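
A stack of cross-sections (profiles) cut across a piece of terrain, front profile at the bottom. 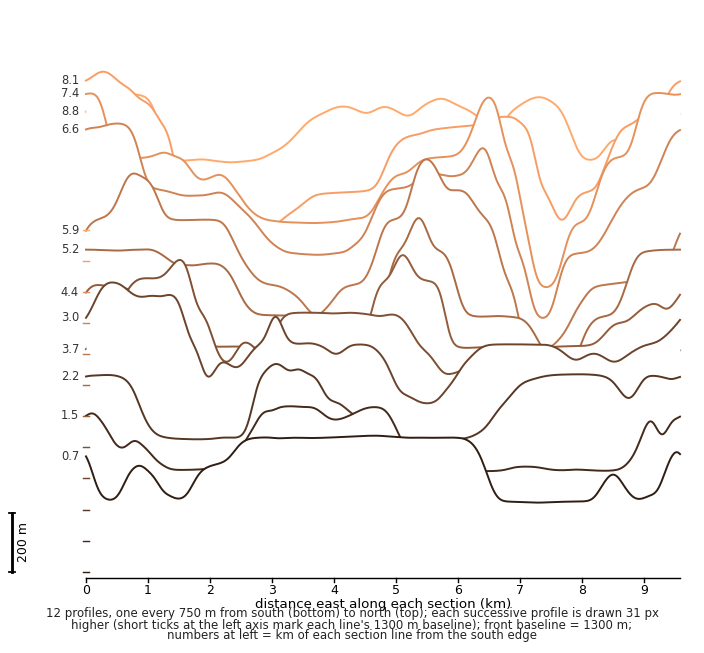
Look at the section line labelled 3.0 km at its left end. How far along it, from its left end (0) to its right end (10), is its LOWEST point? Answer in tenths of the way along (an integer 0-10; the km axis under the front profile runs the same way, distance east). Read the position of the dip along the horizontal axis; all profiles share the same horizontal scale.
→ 6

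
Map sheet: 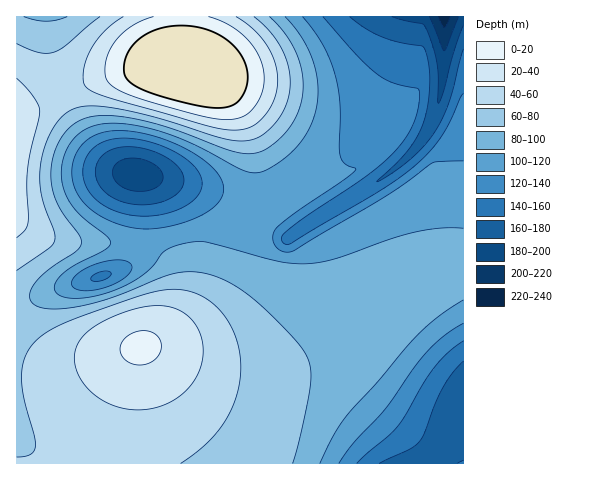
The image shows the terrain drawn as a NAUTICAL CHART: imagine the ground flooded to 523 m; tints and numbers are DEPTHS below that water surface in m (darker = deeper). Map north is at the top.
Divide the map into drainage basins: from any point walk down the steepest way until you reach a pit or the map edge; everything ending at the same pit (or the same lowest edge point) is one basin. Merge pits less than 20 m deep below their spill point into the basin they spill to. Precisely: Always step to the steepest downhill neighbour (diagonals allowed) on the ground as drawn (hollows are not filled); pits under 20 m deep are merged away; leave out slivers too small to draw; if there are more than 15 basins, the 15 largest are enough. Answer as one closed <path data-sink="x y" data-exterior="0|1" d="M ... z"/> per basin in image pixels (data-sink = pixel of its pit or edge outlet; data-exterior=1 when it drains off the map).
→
<path data-sink="445 17" data-exterior="1" d="M463 16l-281 1 0 30-5 26 34 9 12 8 10 9 11 18 5 16 4 17 1 24-6 27-17 31-12 42-10 23-10 12-21 21-24 13-9 2 0 2 75 24 15 2 27 0 12-2 26-9 48-20 15-10 54-42 23-13 24-6z"/><path data-sink="463 410" data-exterior="1" d="M463 272l-17 3-29 15-54 42-15 10-48 20-26 9-12 2-42-2-79-25-4 8-4 25-7 55-2 29 339 1z"/><path data-sink="137 174" data-exterior="0" d="M161 70l-28 1-37 8-40 15-40 22 0 106 2 2 15 9 21 7 19 2 39 0 31 5 11 5 13 10 7 21-2 21-8 21-18 20 32-15 21-21 10-12 10-23 12-42 17-31 6-27-1-24-4-17-5-16-11-18-10-9-12-8z"/><path data-sink="101 277" data-exterior="0" d="M17 222l0 159 31-3 43-13 49-18 7-3 13-12 9-17 5-18-2-21-5-14-6-6-15-8-20-4-72-4-21-7z"/><path data-sink="47 17" data-exterior="1" d="M181 16l-164 0-1 99 51-25 37-13 41-7 16 0 15 3 6-26z"/>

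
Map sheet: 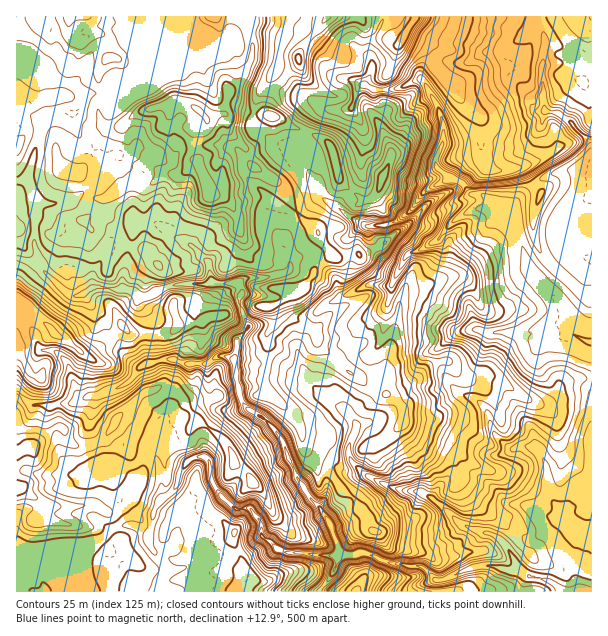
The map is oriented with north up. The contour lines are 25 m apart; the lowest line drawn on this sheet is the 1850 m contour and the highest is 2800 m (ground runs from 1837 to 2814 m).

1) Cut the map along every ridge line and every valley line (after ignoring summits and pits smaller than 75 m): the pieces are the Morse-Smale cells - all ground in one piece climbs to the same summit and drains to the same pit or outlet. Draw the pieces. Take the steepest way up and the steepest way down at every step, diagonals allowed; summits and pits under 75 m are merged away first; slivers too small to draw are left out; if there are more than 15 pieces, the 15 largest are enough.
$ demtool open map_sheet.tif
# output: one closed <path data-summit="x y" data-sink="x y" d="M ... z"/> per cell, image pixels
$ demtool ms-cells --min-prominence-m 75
<path data-summit="17 350" data-sink="581 591" d="M591 16l-207 1-6 15-8 10 0 35-4 7-8 5-6 18-2 2-30 1-8 9-10 24 5 9-1 10 13 32 8 8 24 16 18 8 1 11 10 20 12 9 8 3-10 17-25 0-41 20-8 8-8 21-10 10 0 11 8 23-22-11-18-1-17-6-15-2 2-8 0-10 12-14-8-22 1-17-4-5-61 1-29 12-9 0-12-7-18-1-16 0-11 7-10 0-9-6-24-25-15-5-7 1 0 132 14 12 23 2 7-3 14 0 16-7 9 0 26-11 15-18 21-7 15 0 13 4 5 17-1 8-24 21-3 7-10 14-5 12-8 2-12-5-6 2-7 7-4 12 1 1-6 6 5 9 1 17 15 18 3 13-7-1-12 4-13 12-20 7-19 0-15 3-23 0-7-3 0 45 301 0 16-20 5-18 20-1 7 0 24 11 32 2 13 14 4 1 1 11 152-1z"/><path data-summit="198 110" data-sink="581 591" d="M288 16l-148 0-1 32 5 18-13 16-21 10-26 4-13-12-32-8-16-8-6 0-1 190 22 6 24 25 9 6 10 0 11-7 16 0 18 1 12 7 9 0 29-12 61-1 4 5-1 17 8 22-12 14 0 10-2 8 15 2 17 6 18 1 13 8 8 2 1-4-8-18 0-11 10-10 8-21 8-8 41-20 25 0 10-17-8-3-12-9-10-20 0-10-19-9-24-16-8-8-7-15-6-17 1-10-5-11 10-22 8-9 8-2-25-12-15-4-10-8-6-10 6-9 2-20 4-9z"/><path data-summit="17 488" data-sink="581 591" d="M176 360l-15 0-15 4-6 3-15 18-26 11-13 1-12 6-14 0-7 3-23-2-14-11 1 154 7 3 57-3 20-7 13-12 18-4-2-12-15-18-1-17-5-9 6-6-1-1 4-12 7-7 6-2 12 5 7-1 6-13 10-14 3-7 24-21 1-8-4-16z"/><path data-summit="69 17" data-sink="581 591" d="M138 16l-121 0-1 52 11 2 12 6 32 8 13 12 26-4 21-10 13-16-5-18z"/><path data-summit="299 59" data-sink="581 591" d="M383 16l-93 0-10 29-2 20-2 6 35 29 18 9 21 0 8-20 7-4 5-8 0-35 14-22z"/><path data-summit="356 591" data-sink="581 591" d="M366 553l-27 1-5 18-15 19 120 0 0-10-4-1-13-14-32-2z"/><path data-summit="17 350" data-sink="581 591" d="M276 72l-4 2 12 16 9 4 11 1z"/>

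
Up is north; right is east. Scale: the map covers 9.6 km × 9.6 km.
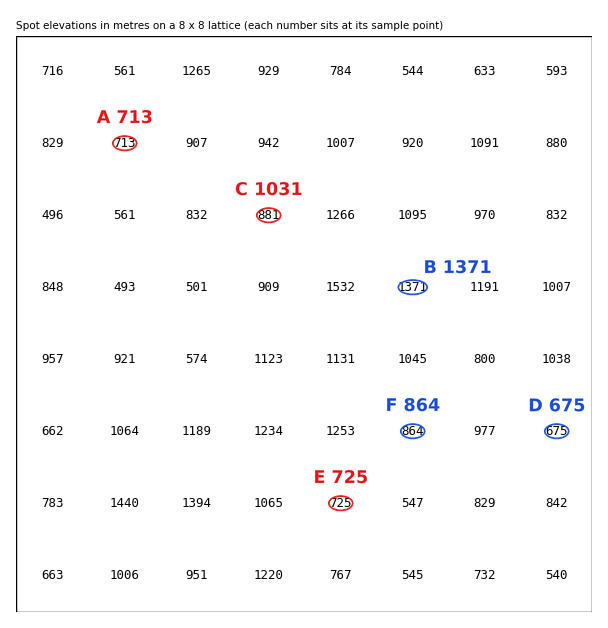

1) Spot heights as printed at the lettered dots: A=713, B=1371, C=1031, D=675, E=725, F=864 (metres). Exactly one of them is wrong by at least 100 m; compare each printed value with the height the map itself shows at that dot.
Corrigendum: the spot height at C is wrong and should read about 881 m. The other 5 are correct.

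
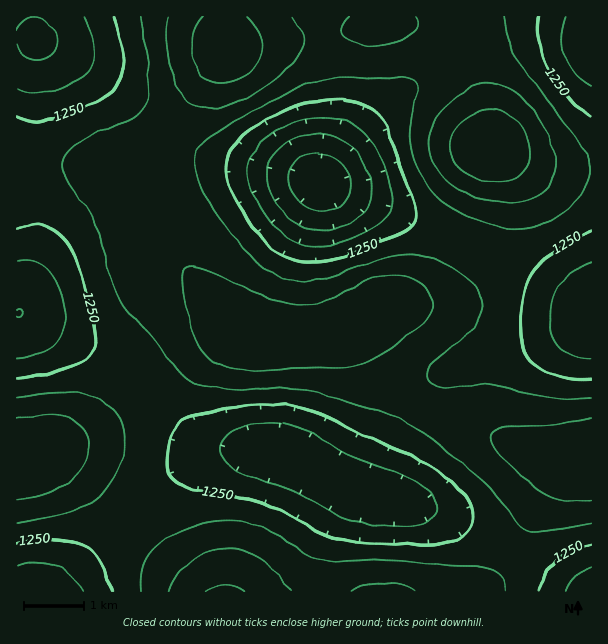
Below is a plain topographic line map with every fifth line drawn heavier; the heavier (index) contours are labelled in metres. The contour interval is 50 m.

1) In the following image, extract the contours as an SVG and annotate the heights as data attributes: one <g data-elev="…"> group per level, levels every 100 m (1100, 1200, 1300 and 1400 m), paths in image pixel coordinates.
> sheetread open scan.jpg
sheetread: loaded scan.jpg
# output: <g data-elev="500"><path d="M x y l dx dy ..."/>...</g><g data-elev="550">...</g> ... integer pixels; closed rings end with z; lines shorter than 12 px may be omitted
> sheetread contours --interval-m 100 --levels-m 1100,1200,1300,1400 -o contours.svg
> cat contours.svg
<g data-elev="1100"><path d="M318 210l-10-3-9-7-7-11-3-10 1-9 6-9 9-6 10-2 14 2 10 7 8 11 4 12-2 10-7 9-12 6z"/></g><g data-elev="1200"><path d="M565 591l11-15 15-9"/><path d="M17 566l19-4 20 3 15 10 13 16"/><path d="M377 525l-17-3-15-4-48-25-60-22-9-6-6-7-2-8 1-7 10-11 19-7 22-3 21 3 17 7 41 24 44 15 16 8 16 10 9 12 1 6-1 6-4 5-7 4-20 4z"/><path d="M591 359l-18-3-13-8-8-12-3-16 3-20 9-16 14-14 16-8"/><path d="M17 262l9-2 9 1 7 4 8 6 6 9 4 11 4 14 1 12-3 16-9 12-15 9-21 5"/><path d="M317 246l-12-1-12-5-11-7-10-10-11-14-9-15-4-14-1-12 3-10 5-9 8-9 12-9 13-6 14-5 15-3 13 1 12 2 12 5 9 6 8 9 8 15 8 19 4 17 0 12-2 7-4 8-15 12-28 12-13 3z"/><path d="M591 87l-15-13-11-18-4-20 4-19"/><path d="M84 17l8 17 2 16-2 13-6 11-15 10-21 8-18 1-15-5"/></g><g data-elev="1300"><path d="M505 591l-5-16-5-4-6-2-96-9-55 2-15-2-17-5-29-21-14-7-17-5-18-2-18 2-18 5-19 9-16 10-9 9-5 10-3 11 0 15"/><path d="M17 523l52-11 14-5 12-7 11-11 10-15 6-16 3-17-3-15-5-12-10-10-12-7-14-4-15-1-49 5"/><path d="M591 398l-22 1-18-1-62-13-43 2-13-3-4-3-1-4 1-6 3-6 8-9 28-23 8-9 4-9 1-10-1-9-5-9-8-9-14-10-15-8-13-4-15-2-15 2-15 3-47 17-16 4-18 1-17-4-22-13-21-21-31-42-7-15-4-12-2-10 2-11 4-7 7-8 21-13 68-37 18-7 17-3 73 1 9 3 3 7-7 39 0 13 3 14 9 22 14 18 11 10 14 8 21 8 19 6 12 2 12 0 12-3 12-5 18-12 14-15 8-15 1-14-5-12-9-15-60-81-7-16-4-24"/><path d="M141 17l8 61 0 17-4 12-5 6-8 6-38 15-16 9-12 12-3 7-1 6 5 12 20 29 9 16 6 17 9 38 8 19 9 12 24 27 22 28 15 13 20 8 21 2 52 0 26 2 24 5 63 20 22 13 59 45 17 17 23 31 8 6 7 3 11 0 49-8"/></g><g data-elev="1400"><path d="M245 591l-9-5-11-2-10 2-10 5"/><path d="M486 180l17 1 13-4 10-9 4-12-2-16-8-15-13-11-13-5-15 2-14 7-10 12-5 13 2 13 7 11 12 8z"/><path d="M204 17l-7 8-4 10-1 12 1 12 5 10 6 8 8 5 9 1 12-2 12-5 9-8 6-11 2-10-2-11-5-10-8-9"/></g>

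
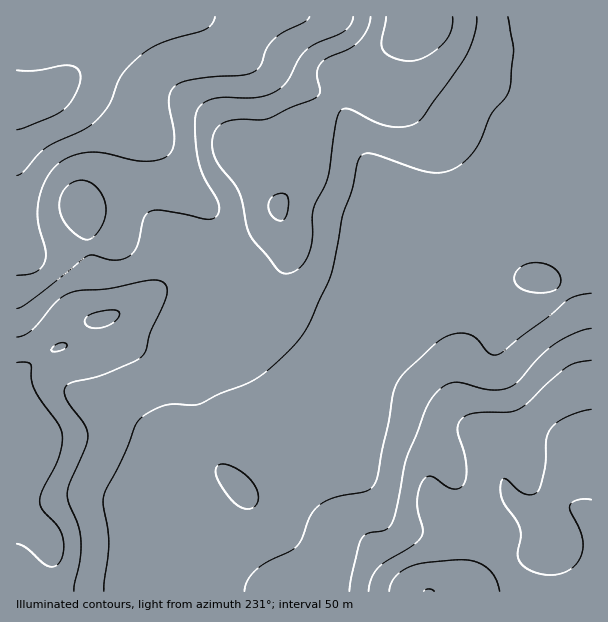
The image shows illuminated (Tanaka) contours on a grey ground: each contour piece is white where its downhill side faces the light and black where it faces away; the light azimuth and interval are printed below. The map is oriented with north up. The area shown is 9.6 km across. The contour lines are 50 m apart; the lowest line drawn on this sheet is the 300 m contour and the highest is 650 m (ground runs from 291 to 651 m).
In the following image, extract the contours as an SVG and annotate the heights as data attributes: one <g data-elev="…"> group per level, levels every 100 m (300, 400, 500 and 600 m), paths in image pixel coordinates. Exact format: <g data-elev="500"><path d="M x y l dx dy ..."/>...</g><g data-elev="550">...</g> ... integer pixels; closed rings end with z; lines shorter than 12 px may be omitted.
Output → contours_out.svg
<g data-elev="300"><path d="M17 70l19 0 33-5 9 4 3 8-2 7-4 11-6 9-5 6-14 7-33 13"/></g><g data-elev="400"><path d="M310 17l-4 4-22 11-10 7-7 9-7 18-7 6-11 3-29 2-21 3-10 2-8 5-4 6-1 8 5 30 0 12-3 9-6 5-10 4-14 0-36-8-16-1-18 4-14 9-7 8-5 9-7 22 0 17 7 28 0 12-3 6-6 5-7 2-12 1"/></g><g data-elev="500"><path d="M74 591l6-31 1-20-3-16-10-23-1-9 3-10 16-36 2-11-4-12-18-24-1-10 6-6 33-9 30-12 9-6 3-6 5-18 15-33 1-12-6-6-9-1-42 8-29 2-10 3-15 9-24 28-8 5-7 2"/><path d="M591 328l-16 5-21 12-16 14-20 22-9 7-9 2-11 0-27-7-7-1-9 3-9 7-11 16-19 49-14 64-3 5-4 4-18 3-7 6-9 34-3 18"/><path d="M371 17l-4 13-10 13-9 6-22 10-6 6-3 9 3 18-4 6-25 9-24 12-28 0-12 2-8 5-5 8-2 10 2 12 5 10 15 17 5 9 11 42 26 34 6 5 8 0 7-3 7-7 5-10 3-14 1-29 15-33 8-52 4-14 4-2 6 0 27 14 15 4 15-1 11-4 6-6 42-60 8-21 3-18"/></g><g data-elev="600"><path d="M500 591l-5-13-7-10-12-6-15-2-36 3-17 4-7 5-7 6-3 6-2 7"/><path d="M591 409l-12 3-13 5-10 6-6 6-4 11-1 30-5 17-3 5-6 3-6-1-7-4-12-11-3 0-2 2-1 10 2 9 15 21 3 9 1 7-3 18 4 9 11 8 16 3 14-2 12-7 6-11 2-13-3-12-10-20 0-4 2-3 6-3 13 0"/></g>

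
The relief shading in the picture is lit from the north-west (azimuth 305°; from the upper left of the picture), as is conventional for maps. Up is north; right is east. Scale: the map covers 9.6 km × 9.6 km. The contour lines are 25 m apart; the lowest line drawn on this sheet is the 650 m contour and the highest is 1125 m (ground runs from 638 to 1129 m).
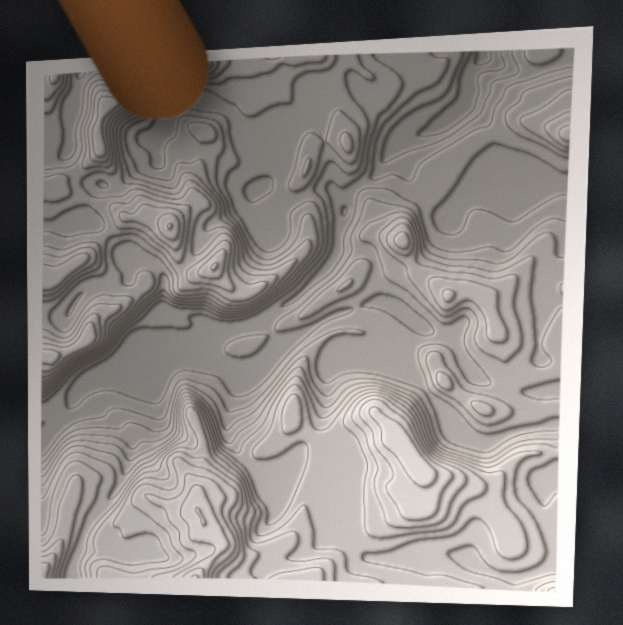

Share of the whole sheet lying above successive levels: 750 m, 89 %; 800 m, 66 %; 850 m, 49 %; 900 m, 37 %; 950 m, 18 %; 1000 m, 7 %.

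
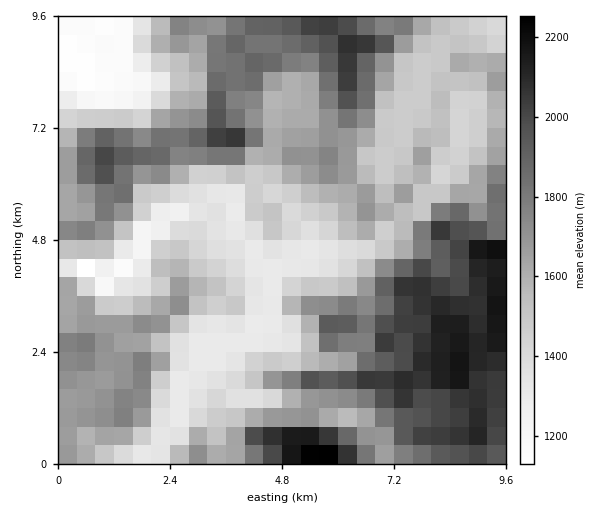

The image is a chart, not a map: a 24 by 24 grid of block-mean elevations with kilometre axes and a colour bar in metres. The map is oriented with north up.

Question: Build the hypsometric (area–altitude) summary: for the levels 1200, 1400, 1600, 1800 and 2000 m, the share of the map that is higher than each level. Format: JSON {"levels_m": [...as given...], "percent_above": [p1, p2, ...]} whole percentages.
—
{"levels_m": [1200, 1400, 1600, 1800, 2000], "percent_above": [96, 80, 55, 29, 14]}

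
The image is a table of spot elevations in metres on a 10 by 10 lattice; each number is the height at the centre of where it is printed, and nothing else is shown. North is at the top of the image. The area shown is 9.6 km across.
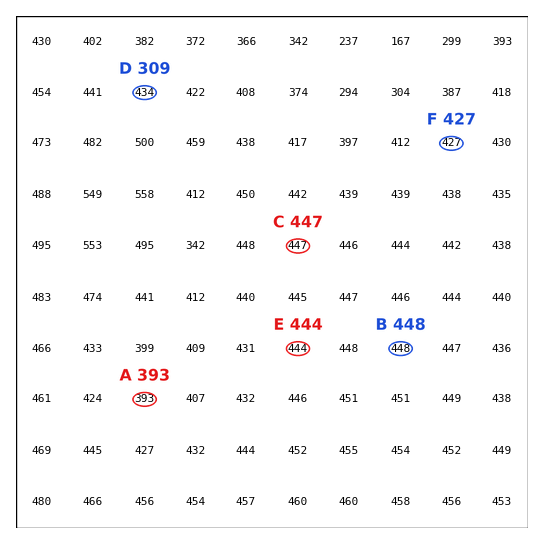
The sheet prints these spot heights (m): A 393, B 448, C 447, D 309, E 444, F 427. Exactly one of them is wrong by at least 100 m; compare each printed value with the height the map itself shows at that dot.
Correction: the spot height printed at D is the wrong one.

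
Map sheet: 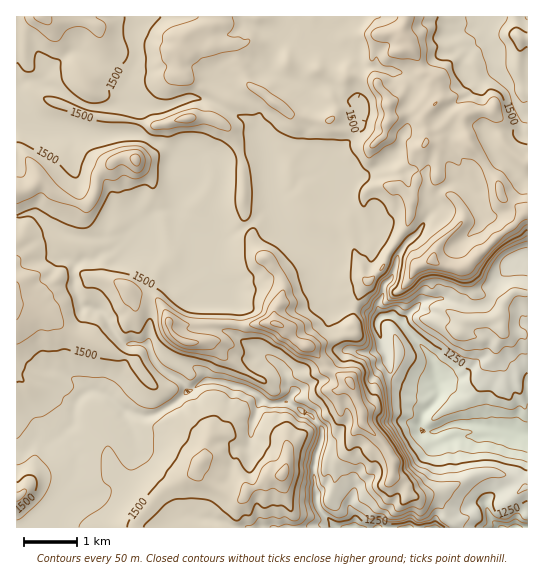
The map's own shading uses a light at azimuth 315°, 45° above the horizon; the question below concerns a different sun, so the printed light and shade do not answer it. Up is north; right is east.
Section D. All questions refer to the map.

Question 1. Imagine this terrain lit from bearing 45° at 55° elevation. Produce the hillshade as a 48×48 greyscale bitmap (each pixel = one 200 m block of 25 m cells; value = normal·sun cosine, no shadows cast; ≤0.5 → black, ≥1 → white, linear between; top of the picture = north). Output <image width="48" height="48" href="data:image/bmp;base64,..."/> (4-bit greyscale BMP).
<image width="48" height="48" href="data:image/bmp;base64,Qk32BAAAAAAAAHYAAAAoAAAAMAAAADAAAAABAAQAAAAAAIAEAAATCwAAEwsAABAAAAAAAAAAAAAAABEREQAiIiIAMzMzAERERABVVVUAZmZmAHd3dwCIiIgAmZmZAKqqqgC7u7sAzMzMAN3d3QDu7u4A////AImqmaqZmpmZqph3hmWL1jQxAAABa7uRI4mqqqqpmZmZmZd4hma9s2YyAQJWm7x0RpmqqamZmZmZmIeJh3nNhZdTJFi6qrp4iMq6qZmZmZmYiImamHrMd5hSRq3supiIiLy6qpmZqpmYiaqql4q8Z5dUWN/ty7qJq6u6qpmaqpmYmaq7mKzLd3ZVWu/ty7u83aqqqpmqqpmYmru7mZzKlmZlXu/cu8zd3aqqqZmqqpmZmru7mYvJpWZlr/7Lu8zMzKqqqZmqqpmZmqu7mJvMpFZY/+26u7u7uqqZmZmqqqmZmru7qazuc0Vt79uZmZmZiJmZqZqrqZmaqru7us7qIlatzbqYiIh2Zpmaqaq6h3mqqqvNy7yDI2bN3bqpiIdlaJmqqqqYh3mrqrzcdIlkNWju7LuqmYdniaqqqpmId5zKm7p0OLllVnzu7Lu6h3d4mqqqmYiHecyomFM2rLhUWL7u66qpdmd5qqqZiId4m8l3UyWby5Uhbe3+2qu3REZ5mZmYh3ibvKYwE2m7qCAFzczNybyUElaIiJmIiJrMqXIEmry5UQGN7JaeutoxFHiHmZmIm7zIaGFczMuXQDre25rerLMTaJmJu6mavMyWeWS+3My6d77uypzbqlRomqqau6qrzLp2eYnu3My6h73cuqy4cjeIq6qaqbu7y5hmiq3cqqqYd6zbqpmGUCV4l3mqqbu7yoh4vd26qqmYiK3bqZiHdENVMUm6q8zLupms3buqqqmYd6zKqZibZ0QgAEe7u7u7uqu8u6qqqpmHZ726qZiqmDZDaaeKqru7qaqqqqqqqpmHe9y6mZmpt3iby6pWibu6qqqqqqmqqpmIrMupmZqqqZmbuqqURru6qZqqqpmqqZmJu7qZmZqpmYmZqqqoVLupiImqqpmqmZmJqqmZmqqZmImpmbuplpmHd4mqqZmqmZmJqqmZqqmZl4mpibqYh4h3iampmZmqmpmJupmaqqmZdoqpirl3q6iJu5qoiIqqqpmKupmaqqmYeKqom6h63amsyomHdZuqqpmKupmqqqmYmqqZqpiM3IrMuoh3VquqqZmKupmqqqmIqpmJqZisuZzbqoiZjNyqmZiKqpmqqph3mYiKmYnKmcy6qqqqztuZmYeKqZmZmYd4iHiaqIy5vLuqqqq7zJd3d2abqYiJiImIiZibqLyqzKqpmZiZmHeGVmm7mHeJiKqXiZirqbqKzamYiImaqamZq7y5l2iqqruWaamqmamL3JiImZmqqqqru7qZdovLqrqVa7mZqru92oiaqHmqqYiJmZmoecy6mqlzjLqavNvOuYmph5qqmYd3iqqYrLqpmYhmvKmazcvMmYmZiKuqmYeJqpmau6mZmZqaupic3bu6iZqoirqqqYeJqZiaqpmqqqqZh2jN26upiaqYmqmaqYeJqZmaqqqqqqmGZnrcu7uod6l3mYibqYiaqpqqu6qqqZl2d63Mu6qYZpZYmIm7qZiaqqqruqqqqZl3mrzLuqqXi2RpmIq7qqqrqZm7qaqZmaqaqbzLqqqpvA=="/>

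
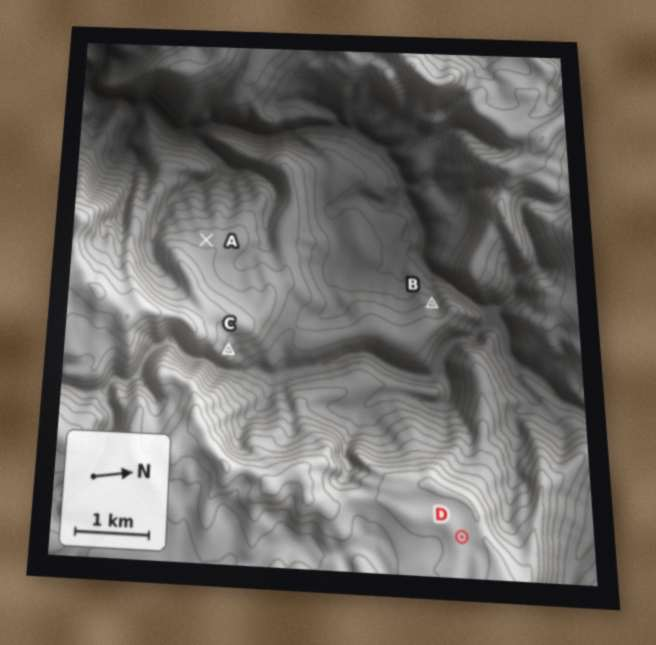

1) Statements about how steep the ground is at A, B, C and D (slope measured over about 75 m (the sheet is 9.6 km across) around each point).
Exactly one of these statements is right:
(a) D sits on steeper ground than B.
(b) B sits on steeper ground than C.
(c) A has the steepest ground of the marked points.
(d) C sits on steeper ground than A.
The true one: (d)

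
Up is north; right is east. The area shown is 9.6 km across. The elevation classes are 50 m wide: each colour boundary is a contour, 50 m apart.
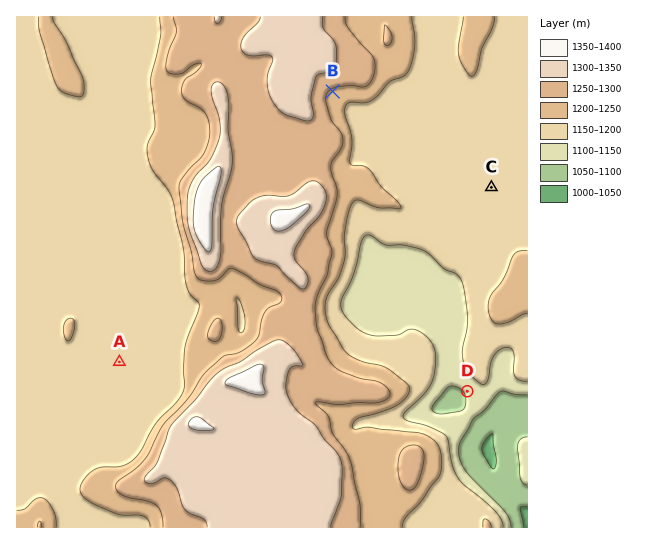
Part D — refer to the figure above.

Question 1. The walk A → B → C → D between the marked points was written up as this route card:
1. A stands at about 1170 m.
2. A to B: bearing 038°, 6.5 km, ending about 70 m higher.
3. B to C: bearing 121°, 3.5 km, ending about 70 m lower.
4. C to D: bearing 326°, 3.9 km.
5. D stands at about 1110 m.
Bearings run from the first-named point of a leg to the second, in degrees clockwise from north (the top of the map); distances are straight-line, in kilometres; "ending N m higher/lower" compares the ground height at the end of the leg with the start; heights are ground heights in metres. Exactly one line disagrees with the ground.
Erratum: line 4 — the bearing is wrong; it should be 187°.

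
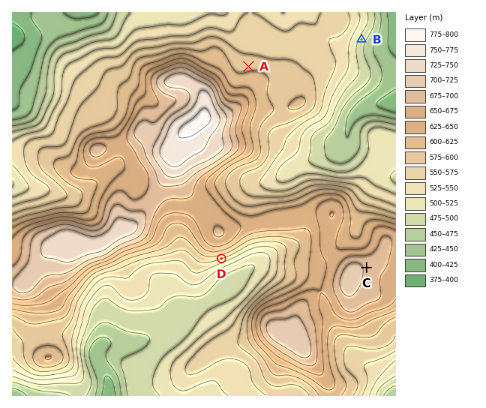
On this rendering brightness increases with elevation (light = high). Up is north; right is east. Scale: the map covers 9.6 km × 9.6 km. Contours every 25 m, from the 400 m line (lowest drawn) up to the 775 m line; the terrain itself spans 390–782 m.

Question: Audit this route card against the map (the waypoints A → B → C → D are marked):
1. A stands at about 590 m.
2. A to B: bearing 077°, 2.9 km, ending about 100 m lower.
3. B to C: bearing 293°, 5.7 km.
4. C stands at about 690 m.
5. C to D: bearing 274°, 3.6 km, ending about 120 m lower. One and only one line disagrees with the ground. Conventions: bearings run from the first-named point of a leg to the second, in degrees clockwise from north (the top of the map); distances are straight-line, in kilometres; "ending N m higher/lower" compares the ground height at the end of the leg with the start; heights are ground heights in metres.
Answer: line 3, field bearing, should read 179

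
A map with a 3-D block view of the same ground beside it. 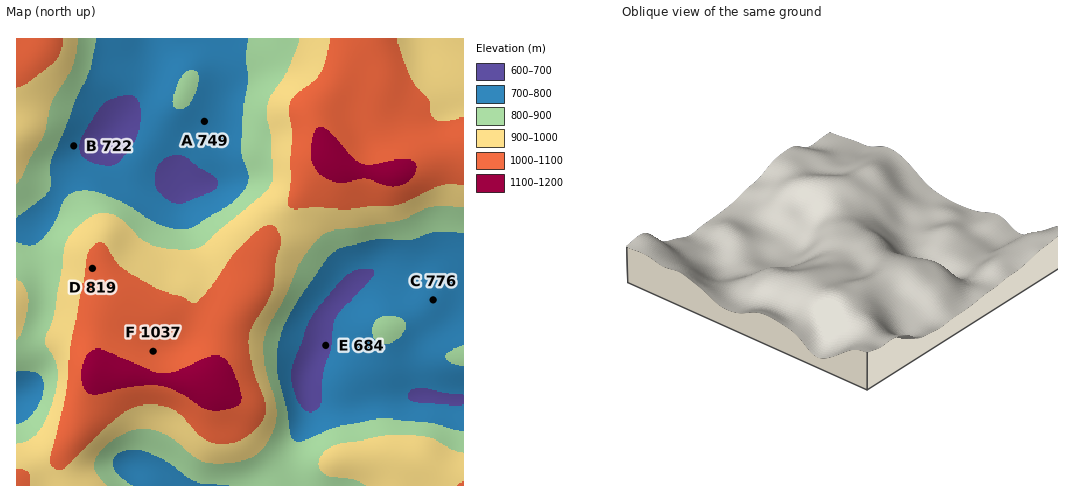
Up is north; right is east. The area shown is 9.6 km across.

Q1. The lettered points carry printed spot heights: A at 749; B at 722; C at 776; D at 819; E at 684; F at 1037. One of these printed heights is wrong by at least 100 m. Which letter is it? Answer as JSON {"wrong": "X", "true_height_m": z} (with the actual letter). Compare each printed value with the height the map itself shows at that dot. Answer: {"wrong": "D", "true_height_m": 1019}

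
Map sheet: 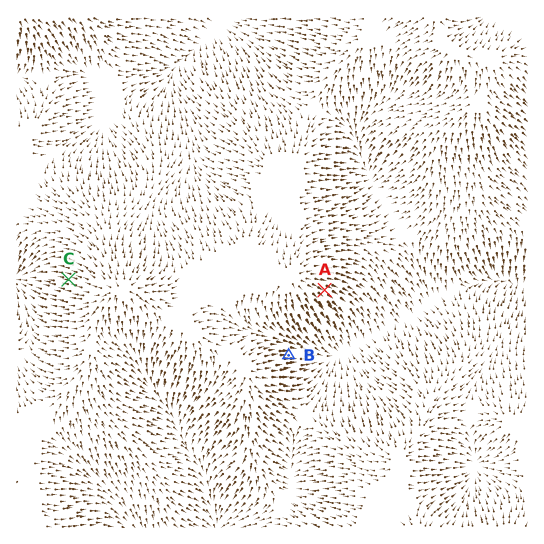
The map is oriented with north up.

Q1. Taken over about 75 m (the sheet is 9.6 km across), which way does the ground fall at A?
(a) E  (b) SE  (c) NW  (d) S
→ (b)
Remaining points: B E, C W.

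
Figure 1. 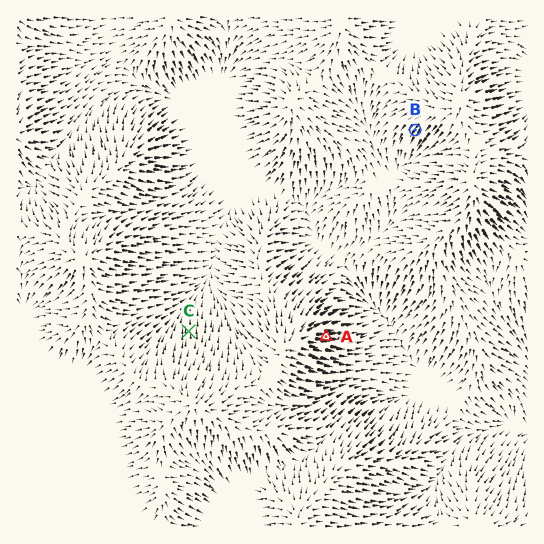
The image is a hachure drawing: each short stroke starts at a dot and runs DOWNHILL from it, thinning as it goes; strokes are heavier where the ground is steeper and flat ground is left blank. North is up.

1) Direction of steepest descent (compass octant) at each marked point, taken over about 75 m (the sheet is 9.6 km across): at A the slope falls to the E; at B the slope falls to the SW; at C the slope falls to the N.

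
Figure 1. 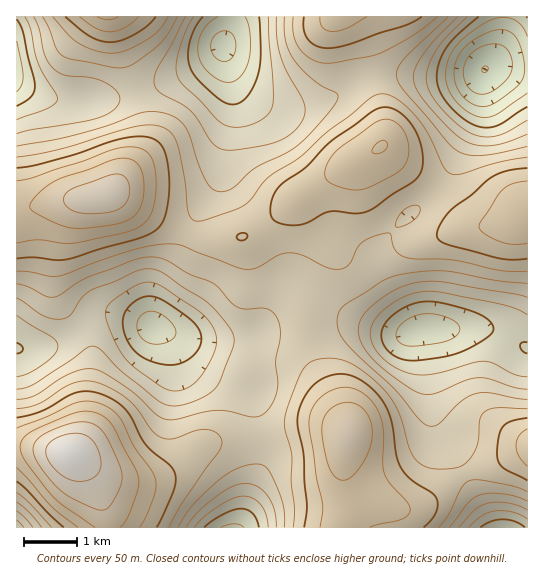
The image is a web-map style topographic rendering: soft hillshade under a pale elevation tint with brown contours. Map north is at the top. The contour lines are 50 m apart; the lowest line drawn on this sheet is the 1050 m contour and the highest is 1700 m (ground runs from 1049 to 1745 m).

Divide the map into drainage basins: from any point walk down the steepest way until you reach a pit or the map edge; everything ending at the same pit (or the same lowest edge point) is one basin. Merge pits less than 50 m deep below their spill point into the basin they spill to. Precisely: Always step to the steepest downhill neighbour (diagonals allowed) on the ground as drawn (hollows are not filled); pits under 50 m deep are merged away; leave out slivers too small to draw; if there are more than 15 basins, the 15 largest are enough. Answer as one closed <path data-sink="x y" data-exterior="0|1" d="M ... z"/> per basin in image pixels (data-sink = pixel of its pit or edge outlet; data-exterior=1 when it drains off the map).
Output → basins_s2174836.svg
<path data-sink="425 329" data-exterior="0" d="M382 147l-45 25-36 23 4 11 14 20 8 20-3 13-20 40 0 19 5 35 39 78-4 19 0 20 5 15 8 8 6 4 32 11 19 0 17-9 27-22 70-27 0-237-34 12-21 0-6-2-33-36-35-24z"/><path data-sink="154 327" data-exterior="0" d="M301 195l-35 29-24 13-44 0-9-2-51-26-24-14-35 5-11 10-8 17-4 18-3 29 2 16 8 17 21 26 8 22-5 71-8 20-8 9 34 21 13 4 28 0 27-11 26-22 11-4 45-4 52-12 18 0 23 6-3-10-33-64-5-18-3-42 20-40 3-13-8-20-14-20z"/><path data-sink="223 46" data-exterior="0" d="M353 16l-239 0 7 31 20 58 4 29-4 16-6 12-18 24-9 8 6 1 44 25 35 16 49 1 24-13 39-32 73-43 5-4 2-10-2-25-12-59-12-28z"/><path data-sink="485 69" data-exterior="0" d="M527 16l-174 1 14 22 5 18 13 73-1 12-3 4 18 17 35 24 31 34 8 4 8 2 24-4 23-12z"/><path data-sink="17 71" data-exterior="1" d="M113 16l-97 1 1 194 38-10 50-5 12-10 24-36 4-16-2-24z"/><path data-sink="233 527" data-exterior="1" d="M325 427l-27 1-43 11-50 5-32 25-27 11-33-1-11-4-24-18-2 1 9 9 12 22 8 22 2 17 234 0 7-22 0-12-4-16 0-28 4-16z"/><path data-sink="17 349" data-exterior="1" d="M82 199l-27 2-39 10 1 236 54 6 8-7 6-15 7-65-1-19-7-14-24-30-5-13-2-13 2-23 5-27 8-17z"/><path data-sink="503 527" data-exterior="1" d="M527 451l-8 1-61 25-27 22-17 9-19 0-34-12-12-11-4-14 3 35-7 16 0 5 186 1z"/><path data-sink="17 527" data-exterior="1" d="M29 447l-13 0 0 80 90 1 1-11-7-22-15-28-15-14z"/>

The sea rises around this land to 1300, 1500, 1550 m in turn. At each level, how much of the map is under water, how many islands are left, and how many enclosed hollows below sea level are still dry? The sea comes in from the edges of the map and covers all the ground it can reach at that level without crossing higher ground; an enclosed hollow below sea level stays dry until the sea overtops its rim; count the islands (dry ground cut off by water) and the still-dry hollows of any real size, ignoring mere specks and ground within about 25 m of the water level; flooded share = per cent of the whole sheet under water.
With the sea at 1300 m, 14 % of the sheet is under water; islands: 0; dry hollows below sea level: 1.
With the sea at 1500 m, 74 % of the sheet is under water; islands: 1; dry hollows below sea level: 0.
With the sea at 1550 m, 84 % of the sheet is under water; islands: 1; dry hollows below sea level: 0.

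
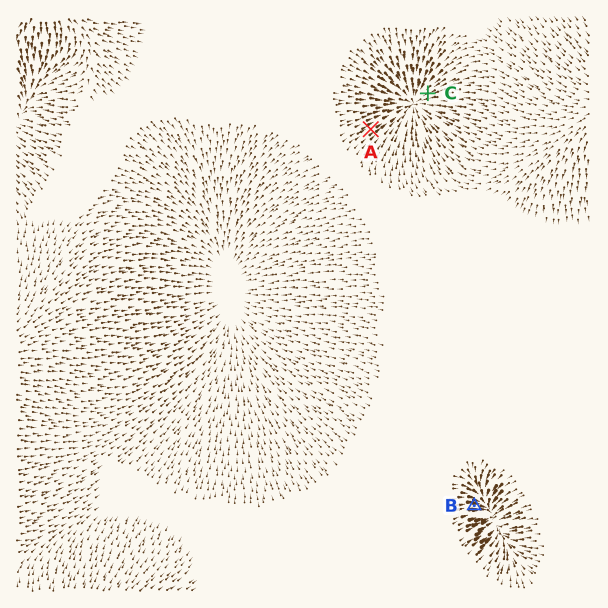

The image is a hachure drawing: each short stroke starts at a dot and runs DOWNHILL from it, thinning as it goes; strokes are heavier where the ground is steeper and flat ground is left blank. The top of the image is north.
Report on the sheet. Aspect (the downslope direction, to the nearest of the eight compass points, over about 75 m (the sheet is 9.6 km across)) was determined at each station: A NE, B E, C SW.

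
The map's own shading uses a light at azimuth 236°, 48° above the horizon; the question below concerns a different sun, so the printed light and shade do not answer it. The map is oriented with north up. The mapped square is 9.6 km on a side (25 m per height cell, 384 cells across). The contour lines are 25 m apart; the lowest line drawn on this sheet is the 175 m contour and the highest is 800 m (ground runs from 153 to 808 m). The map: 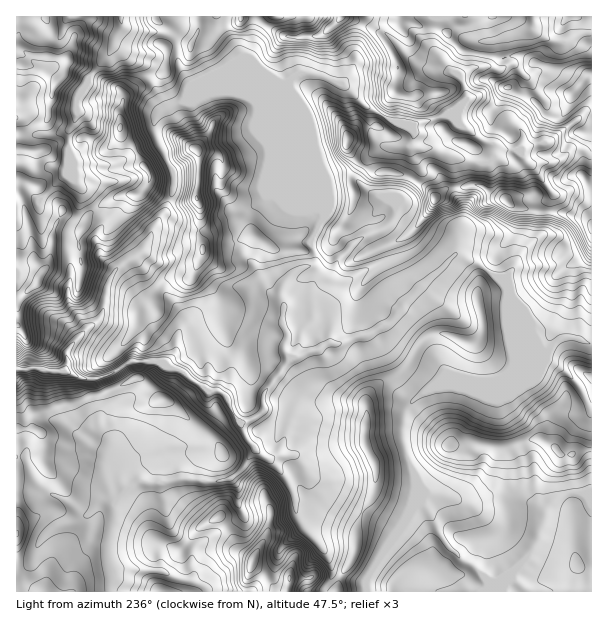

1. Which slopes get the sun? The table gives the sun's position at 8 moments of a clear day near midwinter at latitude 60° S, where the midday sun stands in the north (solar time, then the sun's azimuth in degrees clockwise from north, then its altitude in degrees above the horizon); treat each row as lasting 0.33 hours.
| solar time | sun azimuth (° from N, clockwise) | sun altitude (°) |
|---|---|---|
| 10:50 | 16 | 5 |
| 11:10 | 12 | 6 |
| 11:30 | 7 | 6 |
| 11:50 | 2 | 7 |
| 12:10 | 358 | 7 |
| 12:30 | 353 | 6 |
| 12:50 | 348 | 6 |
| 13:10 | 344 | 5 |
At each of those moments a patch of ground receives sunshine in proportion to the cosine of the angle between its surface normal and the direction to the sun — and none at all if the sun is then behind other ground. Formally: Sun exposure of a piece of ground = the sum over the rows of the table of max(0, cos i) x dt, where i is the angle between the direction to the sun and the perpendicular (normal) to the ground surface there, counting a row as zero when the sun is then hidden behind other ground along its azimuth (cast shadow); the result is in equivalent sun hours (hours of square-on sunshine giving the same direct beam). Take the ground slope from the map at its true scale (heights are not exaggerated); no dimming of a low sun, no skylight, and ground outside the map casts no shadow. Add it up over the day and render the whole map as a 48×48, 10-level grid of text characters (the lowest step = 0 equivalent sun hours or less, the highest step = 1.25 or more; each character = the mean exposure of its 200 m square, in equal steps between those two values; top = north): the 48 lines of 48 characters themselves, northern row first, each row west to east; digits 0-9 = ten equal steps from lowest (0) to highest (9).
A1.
211266112101222222102887773014211233331000112100
221242202332234110000266620000100001100001341002
456641013221211100000000000000010000033346885234
322221125421100000000000000000021000000132456888
001200289963200000000000000000112210001325013456
000100279740000000000000000000231455201285434551
002001423300000012110000000000103322000000331210
011000024100012599521000002220000000002100012100
331013334520348771011100003974100000000000001001
310036631342499910121100001651000000330000000013
566310440154028623321110000112000000243000000000
010110100068100014321111000002320021000000000000
200011000126300001321111100004776446432221001376
454321000012201100011111110000001456899898652313
201763235630023210022112110000000065100598752001
222566520000021220022212211100000000000012225443
243214200000000011133222213100000000000000001234
333112010000020022244333223100000000000000000001
333210000000121221213432131001110000000000000000
444212000000112222000122100032000000000000000000
225202100000132002200000000100000000000000000000
231001000002221000000000000000000000000000000000
410000000132000000000000000000000000000000000000
100000000332100001222001110000000000001000000000
000000001211000001121111111110001111001000000000
200000002110000001111111121111022344311100000000
000000035100000001111211210002333432442000000000
000000242000000000122110013343334200000000000001
000000110000000000122223443333444110000000000144
000000000574000000011034344456651111000001101225
200133367217851000010243334577310011110111123520
334787510014785100110422233554210133322112466431
455210000110027752000121111123212456654334665222
421000000000003654005312122332222457877656553323
123311100000000266422212223221222356679998754544
001122111110011125620111122113332123234674213466
111222222111222212342021210002432000000000000220
201222122211100000079533211000222000000000000000
210111221110000000489933221111112100000000000000
221012221234456789755752222232011100000000000000
333311222233335787522632223440001110000011100000
431012222344345653411232223430012221001222110011
300233222345544201555475223331012332444322111222
002332222333551003576129511221013442122211112222
023322222111120012482079842210135534100100122222
133233221000000000121573794300254323420001232222
343333222224200000101553645001441111232112222111
333333222334654201000320005201211111101223211111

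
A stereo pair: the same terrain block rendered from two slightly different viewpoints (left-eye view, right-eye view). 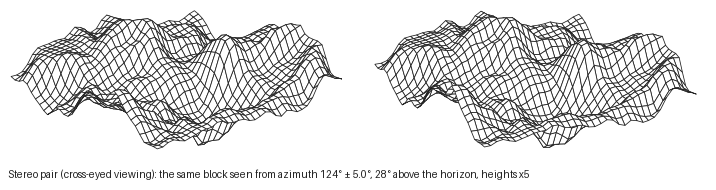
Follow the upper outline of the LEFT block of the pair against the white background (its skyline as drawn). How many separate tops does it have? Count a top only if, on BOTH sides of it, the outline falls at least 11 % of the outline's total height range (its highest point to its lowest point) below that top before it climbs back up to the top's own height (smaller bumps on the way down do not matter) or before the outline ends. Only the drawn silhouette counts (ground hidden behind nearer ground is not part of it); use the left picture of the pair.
4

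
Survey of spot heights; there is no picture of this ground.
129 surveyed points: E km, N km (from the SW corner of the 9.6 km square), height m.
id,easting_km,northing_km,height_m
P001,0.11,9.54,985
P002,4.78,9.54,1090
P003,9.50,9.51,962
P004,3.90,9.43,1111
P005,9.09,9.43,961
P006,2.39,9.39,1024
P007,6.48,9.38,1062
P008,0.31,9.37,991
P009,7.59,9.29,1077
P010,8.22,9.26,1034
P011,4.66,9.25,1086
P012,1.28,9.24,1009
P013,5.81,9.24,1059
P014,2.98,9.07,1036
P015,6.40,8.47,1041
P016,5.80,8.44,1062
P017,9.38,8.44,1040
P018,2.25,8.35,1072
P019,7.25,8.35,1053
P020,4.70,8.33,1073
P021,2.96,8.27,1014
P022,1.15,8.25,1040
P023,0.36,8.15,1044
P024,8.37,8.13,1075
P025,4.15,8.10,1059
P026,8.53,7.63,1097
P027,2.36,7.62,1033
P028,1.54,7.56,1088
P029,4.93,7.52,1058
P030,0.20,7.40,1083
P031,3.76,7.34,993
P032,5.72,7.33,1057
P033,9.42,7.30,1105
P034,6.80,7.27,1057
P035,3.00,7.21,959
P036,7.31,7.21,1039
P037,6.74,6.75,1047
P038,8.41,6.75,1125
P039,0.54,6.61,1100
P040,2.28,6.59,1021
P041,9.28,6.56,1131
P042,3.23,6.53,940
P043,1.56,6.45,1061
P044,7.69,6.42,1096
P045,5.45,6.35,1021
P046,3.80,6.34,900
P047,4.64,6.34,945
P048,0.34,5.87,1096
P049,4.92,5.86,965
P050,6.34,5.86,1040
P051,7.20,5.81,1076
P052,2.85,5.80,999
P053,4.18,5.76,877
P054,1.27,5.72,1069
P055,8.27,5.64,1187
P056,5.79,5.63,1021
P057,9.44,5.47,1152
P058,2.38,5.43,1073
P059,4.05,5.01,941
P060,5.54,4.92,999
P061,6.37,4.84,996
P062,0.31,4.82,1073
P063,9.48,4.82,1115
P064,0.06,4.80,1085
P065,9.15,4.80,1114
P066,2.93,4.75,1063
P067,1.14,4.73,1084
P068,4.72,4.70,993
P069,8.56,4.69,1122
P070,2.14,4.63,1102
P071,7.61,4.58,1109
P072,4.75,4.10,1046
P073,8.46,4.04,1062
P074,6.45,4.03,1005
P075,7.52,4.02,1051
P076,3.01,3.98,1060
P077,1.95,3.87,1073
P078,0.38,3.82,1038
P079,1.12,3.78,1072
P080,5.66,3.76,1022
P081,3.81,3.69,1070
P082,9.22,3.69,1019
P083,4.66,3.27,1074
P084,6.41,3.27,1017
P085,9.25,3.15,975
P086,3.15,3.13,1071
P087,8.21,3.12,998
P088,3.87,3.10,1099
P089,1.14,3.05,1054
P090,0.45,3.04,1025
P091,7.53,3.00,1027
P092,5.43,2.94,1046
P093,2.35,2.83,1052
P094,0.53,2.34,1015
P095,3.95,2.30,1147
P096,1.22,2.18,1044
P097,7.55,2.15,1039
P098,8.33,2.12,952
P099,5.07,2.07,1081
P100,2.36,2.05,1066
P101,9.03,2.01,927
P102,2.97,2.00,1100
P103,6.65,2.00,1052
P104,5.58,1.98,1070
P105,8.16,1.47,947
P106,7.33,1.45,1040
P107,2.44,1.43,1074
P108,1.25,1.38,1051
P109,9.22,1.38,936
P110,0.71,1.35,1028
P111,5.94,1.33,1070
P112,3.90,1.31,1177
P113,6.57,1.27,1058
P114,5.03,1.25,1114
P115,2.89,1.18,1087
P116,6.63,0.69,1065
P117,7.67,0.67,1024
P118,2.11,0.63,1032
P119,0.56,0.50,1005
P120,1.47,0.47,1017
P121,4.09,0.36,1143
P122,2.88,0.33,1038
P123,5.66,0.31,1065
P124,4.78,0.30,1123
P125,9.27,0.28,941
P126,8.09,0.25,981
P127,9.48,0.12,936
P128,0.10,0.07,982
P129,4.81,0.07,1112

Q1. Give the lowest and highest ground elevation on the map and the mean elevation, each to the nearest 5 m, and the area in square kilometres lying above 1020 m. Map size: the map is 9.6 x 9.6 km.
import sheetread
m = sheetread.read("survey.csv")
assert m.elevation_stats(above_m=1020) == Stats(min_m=875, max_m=1190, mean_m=1045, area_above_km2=67.6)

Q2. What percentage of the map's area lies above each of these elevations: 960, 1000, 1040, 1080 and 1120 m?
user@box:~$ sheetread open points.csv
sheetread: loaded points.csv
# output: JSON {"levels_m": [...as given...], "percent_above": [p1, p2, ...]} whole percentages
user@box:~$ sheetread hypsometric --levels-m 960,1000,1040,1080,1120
{"levels_m": [960, 1000, 1040, 1080, 1120], "percent_above": [92, 84, 61, 22, 9]}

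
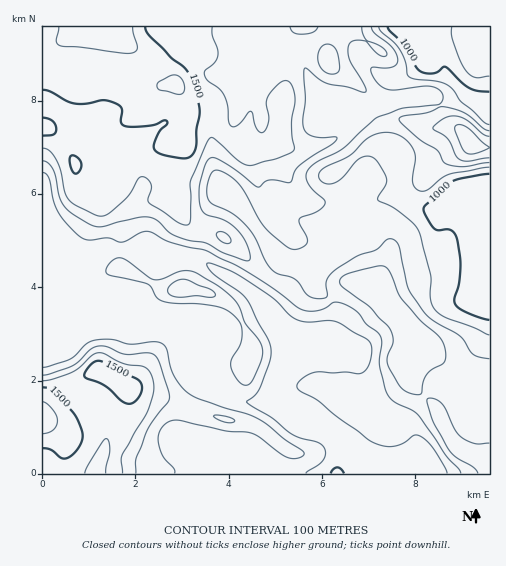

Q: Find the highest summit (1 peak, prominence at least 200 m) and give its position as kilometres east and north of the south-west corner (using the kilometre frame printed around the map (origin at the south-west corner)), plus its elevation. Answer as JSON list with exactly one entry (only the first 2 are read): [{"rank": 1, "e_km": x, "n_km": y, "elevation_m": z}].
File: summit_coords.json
[{"rank": 1, "e_km": 9.16, "n_km": 7.14, "elevation_m": 1460}]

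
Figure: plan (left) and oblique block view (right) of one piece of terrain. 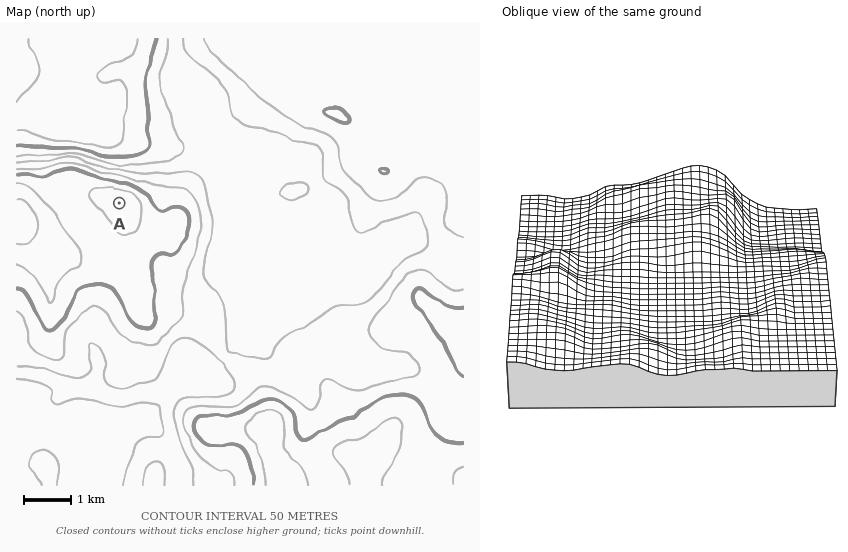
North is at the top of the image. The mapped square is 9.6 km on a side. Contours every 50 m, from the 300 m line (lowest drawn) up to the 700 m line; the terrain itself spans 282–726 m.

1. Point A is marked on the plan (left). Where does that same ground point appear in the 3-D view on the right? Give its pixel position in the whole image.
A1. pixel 710 208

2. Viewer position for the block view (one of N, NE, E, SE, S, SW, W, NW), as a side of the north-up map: E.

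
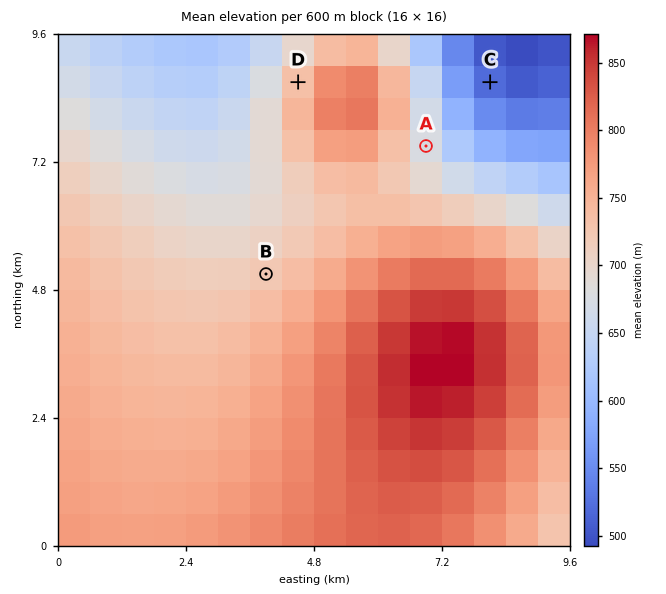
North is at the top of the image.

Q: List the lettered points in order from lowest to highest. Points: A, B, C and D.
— C A B D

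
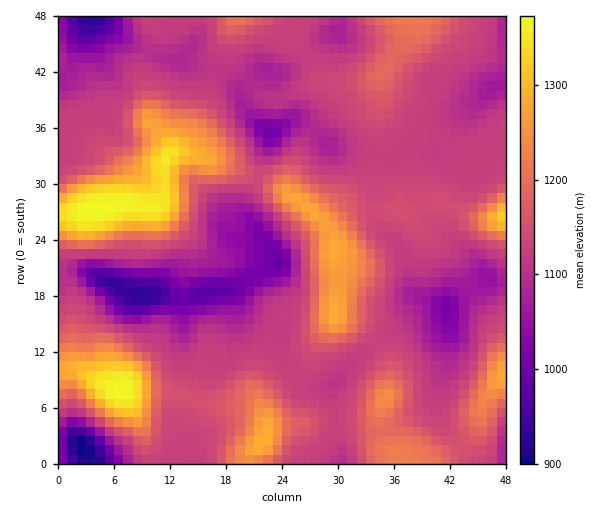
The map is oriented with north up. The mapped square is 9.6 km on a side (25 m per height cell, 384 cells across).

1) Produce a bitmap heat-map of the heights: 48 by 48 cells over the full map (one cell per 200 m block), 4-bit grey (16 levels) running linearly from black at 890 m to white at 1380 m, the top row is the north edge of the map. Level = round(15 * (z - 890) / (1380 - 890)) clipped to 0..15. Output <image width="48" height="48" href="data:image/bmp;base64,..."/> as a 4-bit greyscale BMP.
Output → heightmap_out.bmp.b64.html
<image width="48" height="48" href="data:image/bmp;base64,Qk32BAAAAAAAAHYAAAAoAAAAMAAAADAAAAABAAQAAAAAAIAEAAATCwAAEwsAABAAAAAAAAAAAAAAABEREQAiIiIAMzMzAERERABVVVUAZmZmAHd3dwCIiIgAmZmZAKqqqgC7u7sAzMzMAN3d3QDu7u4A////AEIREkZ3d3d3iKu7qId3d2eJqqqqqYiHdjEAI1aIh3d3iKvMyoh3d3eJqqqqmYiIdjEBNWeJh3d3iJq8y5iId3iJqqqpiIiIhkIjV4mqh3d3iJm8y5mId3iJmZmYiIiZh1RWiau6iHeIiImry5mYh3iZqZiId4mql3Z4rN3bmIiIiJmrupiIh3iaqpiHd4mqmIiKzu7bmIiIiJmrqYh3d3iKu6iHd4mqqZms7v/smIiIiJmqmId3d3iJu6mHd3iaurvN7//smIiIiImZmHd3d3eJqpiHd3iavMze7u7bmId3d4iIh3d3d3d4mZh3dneJvMzd3d3Kh3d3d3eId3d3d3d4iIh3Zmd5vLu7zMuph3d3d3d3d3eIh3d3iId3ZmZ4q6qqu6mId3Z3d3d3d3eIiId3d3d2VVZ4mpmZqZh3d2Znd3d3d3eJmpiHd3dmVVVniImYiHdmdmVndmZnd3eJu7qYd3dlVEVneIiIdlVVZlVWZmZnd3eKvMqYd3ZlREVnd3iHZUMzREREVVVmd3eJvMqYd3ZlREVmd3d3VCIRIjMzNERWd3eJvMqYd2ZVREVmZ3d1QiEREjMyIzNFZmeJvLuYh2ZVVVVVVmZTIRIiI0RDMzNERVZ5u7uph3ZmZVVVVmZDIzRERFVVVUREQ0Z5u7uqiHd3ZmZVVnZVVWZmZVZmVVVEM0aKvMu6iHd3d3ZlZ3d3d3d3d2ZmZVVEM0aKzMuph3d3d3dmd5mqmIiIiHd3ZVRENFeKvMuoh3d4d3d3iLzMy6qaqZh3ZVVERWeKvLqYd3eIh3eJqt7u7dzMzKmHVVVEVniry7mId4iId4iazO7//u7u7cmHZVVFZ4q8y6mIiIiIiIibze7/////7tqHZlVWeavMupiIiIiIiIiJvM3u//7u7tuHdmZniszLqZiIiIiIiIiImqvd7u7d7tqIh3d4m7upmIiHeIiIiHd3iImrvMzN3sqZmYiIiqqYiId3d3d3d3d3eHiImrvN7turu6mIiJmHd3d3d3d3d3d3d3d4iaq87uzMy6mHd4h3Znd3d3d3d3d3d3d4iJms3u3My6h2Vnd2Zmd3d3d3d3d3d3d3iIibzdzLuph1RGd2Zmd3d3d3d3d3d3d3d3irzMy7qYdkNFZmZnd3d3d3d3d3d3d3d3isy7u6mHZUREVmZ3eIiHd3d3d3d3d3d3iruqqpiHZVVVVmd3eIiId3d3Zmd3d3d3iaqYiIh2ZmZ2Znd3iIiId3d2ZmZ2Z3d3eIiId3d2Zmd3d3d3iImIh3d3ZlVmZmd3d4h3d3d2ZmZnd3iIiJmYh3d3ZmVVZmZmd3d3d3d2ZmZmd3iIiJmYh3d3dmZmVmVmd3dmZnd3dmZmd3d3iJmZiHd3d3ZmVVVWZ3ZmZnd3dmZ3d3d3eImZmIh3d3dlRERVZmZmZnd3d3d3d3d2d4iZmZiId3dlQzNEVnd3dmeIh3d3d3ZmZ4iZmpmId3dkMiI0Vnd3d3eJmId3d3ZmZ4maqqmYh3dkIREkV3d3d3eaqZiHd3dmeImqqqqYiHdg=="/>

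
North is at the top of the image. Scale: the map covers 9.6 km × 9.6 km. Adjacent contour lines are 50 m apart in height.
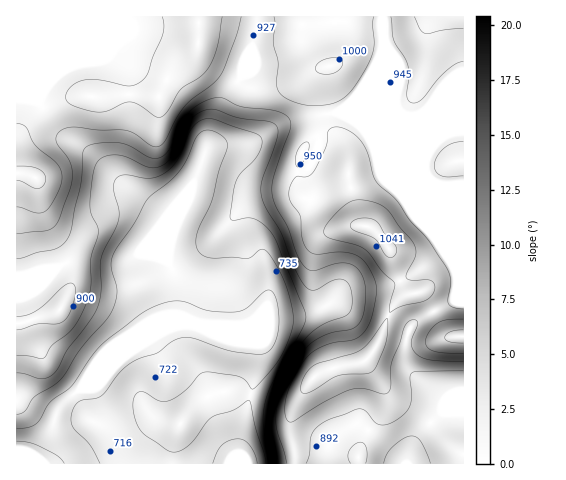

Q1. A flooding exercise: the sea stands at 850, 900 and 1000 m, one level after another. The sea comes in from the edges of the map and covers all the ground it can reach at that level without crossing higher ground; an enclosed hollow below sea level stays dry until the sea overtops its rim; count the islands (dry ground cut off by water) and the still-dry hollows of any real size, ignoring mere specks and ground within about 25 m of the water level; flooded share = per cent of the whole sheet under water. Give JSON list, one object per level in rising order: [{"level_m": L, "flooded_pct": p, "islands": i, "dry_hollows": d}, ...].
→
[{"level_m": 850, "flooded_pct": 37, "islands": 0, "dry_hollows": 0}, {"level_m": 900, "flooded_pct": 48, "islands": 0, "dry_hollows": 0}, {"level_m": 1000, "flooded_pct": 91, "islands": 1, "dry_hollows": 0}]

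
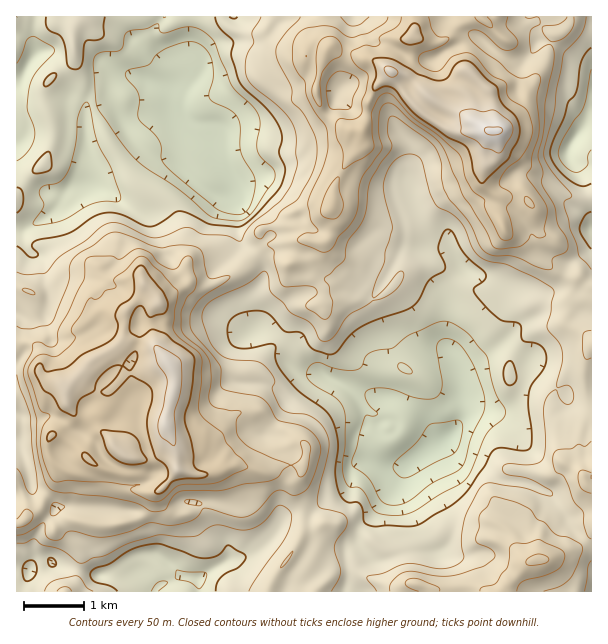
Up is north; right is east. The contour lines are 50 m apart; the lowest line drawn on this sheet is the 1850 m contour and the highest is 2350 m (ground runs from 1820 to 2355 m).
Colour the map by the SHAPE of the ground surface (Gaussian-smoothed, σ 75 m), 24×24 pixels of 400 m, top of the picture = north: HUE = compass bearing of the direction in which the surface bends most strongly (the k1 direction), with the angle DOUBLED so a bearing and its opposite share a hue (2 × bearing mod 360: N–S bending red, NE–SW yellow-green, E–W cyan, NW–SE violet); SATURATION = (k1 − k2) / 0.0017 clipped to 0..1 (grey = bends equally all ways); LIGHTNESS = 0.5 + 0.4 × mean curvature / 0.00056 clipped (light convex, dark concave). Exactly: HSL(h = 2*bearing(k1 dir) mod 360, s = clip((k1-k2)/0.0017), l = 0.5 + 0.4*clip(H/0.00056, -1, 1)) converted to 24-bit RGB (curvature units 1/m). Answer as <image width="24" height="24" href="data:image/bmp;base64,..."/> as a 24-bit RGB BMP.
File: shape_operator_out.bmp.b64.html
<image width="24" height="24" href="data:image/bmp;base64,Qk32BgAAAAAAADYAAAAoAAAAGAAAABgAAAABABgAAAAAAMAGAAATCwAAEwsAAAAAAAAAAAAALWdjLcgw+XwnKygIg1xAhVmFXo9ANysRYsFXZVKL5KeuR4t5vo9eWT69XZzQZ67h0+f4en3gtnXbTFWe6oCfr0dxRqdNytSDWVQqKyULzNhSx1+GQ2UgKDMUXTsoprWDJ45SRGgwNoll556sgKFmQYhqfk1IPYg0d34gIx0QWT8hZFMpRsJl3tvw4Nf01WjALZDrt9r1dkfRrKbq28Pwc0+/cLOOULFaXC5DlbVbFEww0cJUx4TKenvPNbe2kJHKn3fBqIW8RE+bqdTFa7R/eKVGY0c6ihtu8LLLbg8Xh40dRDsSTiYM5l5MBt1LpxVNOrmRvYOZlj+kQ4ohKpcuX8ild9K9JEA8ekp2sYqqWUmr1MGziJy0f6yvaypgink/BwA+8pGOfIW5eY6wfb/PKMfu/5nTaavycuPiR5OGc2jOkdDaNcVbII9YuWVSRD9dQGhga5BsREBx3cucjlIrgxg3PjCBxunQJAAz6fvQhnXGkiXmteaVTCauq+iXSoGafXvIn7nilW7Dsma469fBMn17UCUzinpFJ1YwRHRIPC9NwL17o9fPTCeQ46yrTKqRBgw3+vXRVHkoMduhtaODbiCI3/TSUFekh8OqSTYpP14wruLi5rDAt1C8NUJ4t5K1gHuzMVYxGkA7q7+OlllSVDNboMd0kJRvOw1V7tsMWtV1nKZgUnJPNE5z+OfGLHRKaUOHtZXZkeLWVXcsupt7tlihUkmOa22RrVReYYCgNnqRcns+hWk8Y42hibd7kmRe6D+vvenVzY2rTY6Dm2iQMUVQ9vDEeKR7GElDb2cuxX0xQ8CUYEQ3aywjcUo5cVE+hLVwlMa3PjloYUFzwNutQZefvHJ9n7lWh//Dfnnbzo/D1YjTRIR4hlGw2PPb2uPxFRrRl5HT04B3YSAzUxogYMttbounepOsj7uUiWB+UTBfSZR00damNT9LjWRUx355O9a8ZxpQq8I8eEYw4IeDTt+7iexUeCwcMxciMzsknUJAg0Zy2nGMb7prRVtMZnpWk4ZUWTU1QzthjLyHV4VFoVCiW6RubcG2fn83GTI72aOhV1ao4bGWmHMszN9aLC0eTTg0c1hkW0RHuk2hrebCwn66g22jZol9d5mMZmiqbIWpiJ2NgmuaT5eVsMGGdItSsMDaKC14faxYqplmlTxfwO6/4IXesXbbeknVOIJjbzimY8NhfrNhnXB8c2ucu43EfqGVUlhubpOhkoCddoBad1E7Y4c9ebmEYUFDgUanhH3JmtOrJ2vL4vbVbxN12KuNOjqP4qXhGCt25trBlmtQYKFVa3mHXo+Dvpe8d3WvYSVacTgSVFUfZ8J7TtKAgdeVZ0ehU7a7PoRmzYONfty80Sd2ikbIz3KVl4vRsR3bWLinvV1R15XVvchIO2RZipZzc21QfGtZPxVR3bLR1fbnSpy82PPjOqmfInIoJVEoUYWEd8B9tWc1JhQPZJU+d8t8LIhsEQpm+8zuyILMwTRd7ebWNYmebJ+dd1eMhzVaKClfhs2X7ueQp9FtPMlHbBkyu1qbTmgvLWc4XFQljTEjjsG0qeHLhDA6TCwpECMhT4wxt0Re0J2749a9p0hnSFxsVjtmpWKvjF2xkuduU5fF0vPUhh+vgXDs44HBzL/eN2B+TDtjqeSwa7uAYywnhlFefl2GcUhyJj8ccKE9bZ4+6KCLypZRHDUvOUZdbECElGKk9+vUFEQMdvIYKaisLBAkQ2U+27iWWEWGVLbGcNCFilFaZmmPhGx7YE93Z1ikqL3RaUuiNV5j1ax+8+7YMT7bQxdSJxAMW7st1MpmyOSlr991ECAjKUdoSU1zyNqbVTx1j+CFYTNIg5BscVhshFlaUmpnQlpSiFw2bYZDPJosvPTs/t/NKAkqhwJFzP/2pcPo0uvw69ny5qrDWzKWD0JIlEe6xsd4e1NvZ6pXhJSvaWiRZlh3jYCkmVCdZytGcM2SPl7B4P/MCxQo/6ifGgAzz/zogarHUahcqcdYTWkn5opzSTtzYbyjD2lp7sXWt81xSnaBc2A8dGNGZ39+U3ZxaShrwuTgf5K8gDl7//WXEQ8kF202zen+Yu/iTx+I7cbYhOvFlCic4pKjg0Czt6JzEB89MC8O+e7DbSxjZLusmltqVGtFSy5GP6R6fLhvdlSemaLS2bDhjK/1rtDzwj8ItkgLC2lERvAHNQUU6tAtHmhY5lpOh2RKNyqHiq/K1aiIiLi1iEZ7WaegwX/QQlehida/TXS2d7VnPqVpm8iLpWE/NjBbuEfH9enWOkiZziKELPFZV95sZDWFyZazisPX"/>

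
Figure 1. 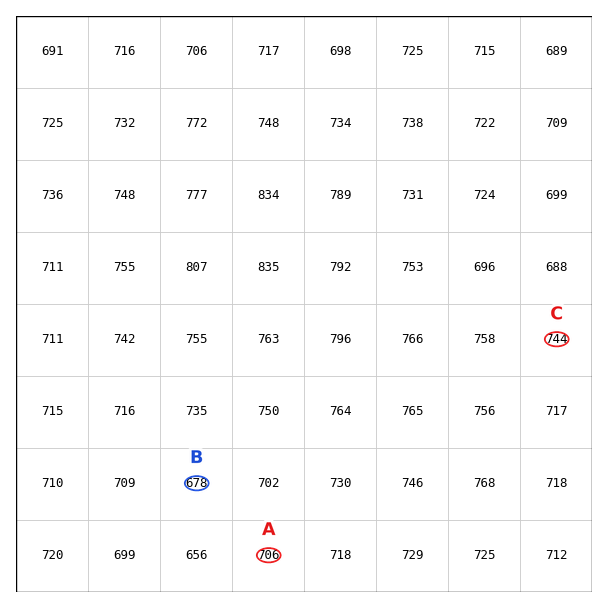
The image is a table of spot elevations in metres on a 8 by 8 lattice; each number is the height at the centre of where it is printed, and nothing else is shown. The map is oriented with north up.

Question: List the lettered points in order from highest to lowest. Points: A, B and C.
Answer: C A B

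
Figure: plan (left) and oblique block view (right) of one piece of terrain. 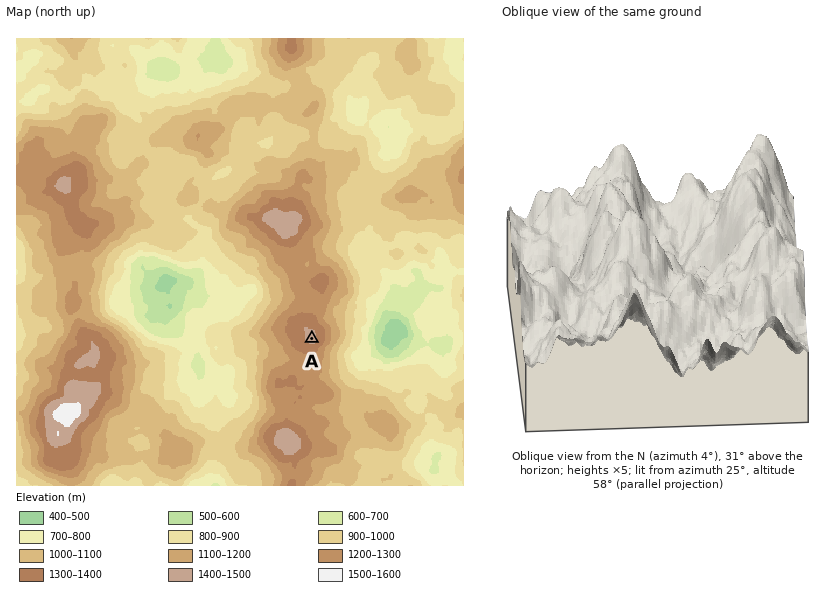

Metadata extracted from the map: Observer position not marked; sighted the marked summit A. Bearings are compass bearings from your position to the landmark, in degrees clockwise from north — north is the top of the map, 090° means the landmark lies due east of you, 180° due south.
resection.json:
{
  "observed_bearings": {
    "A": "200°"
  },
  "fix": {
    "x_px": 337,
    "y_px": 270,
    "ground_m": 1170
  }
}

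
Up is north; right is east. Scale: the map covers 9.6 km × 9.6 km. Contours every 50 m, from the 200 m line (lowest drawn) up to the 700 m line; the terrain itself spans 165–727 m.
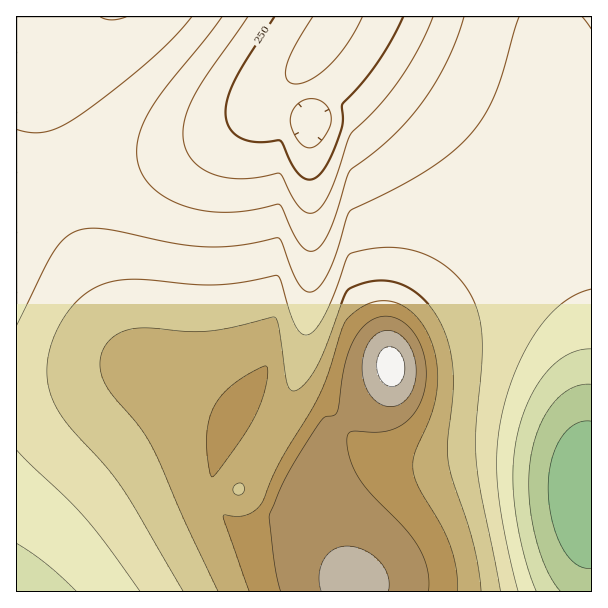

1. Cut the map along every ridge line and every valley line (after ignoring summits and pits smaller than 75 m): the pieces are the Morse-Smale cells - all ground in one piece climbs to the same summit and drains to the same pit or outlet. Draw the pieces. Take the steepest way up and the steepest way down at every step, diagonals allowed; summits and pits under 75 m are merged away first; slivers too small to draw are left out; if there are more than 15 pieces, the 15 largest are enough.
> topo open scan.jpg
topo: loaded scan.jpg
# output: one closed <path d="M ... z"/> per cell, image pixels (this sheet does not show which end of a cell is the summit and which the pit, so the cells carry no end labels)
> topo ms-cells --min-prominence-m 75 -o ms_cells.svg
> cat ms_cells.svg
<path d="M591 16l-574 0-1 367 16 1 24-4 57-12 25 0 18 6 77 41 8 7-23 37-8 24 0 8 6 16 11 11 13 6 12 2 15-3 24 0 11 3 12 8 14 14 17 23 1-2-24-48-14-41 0-16 10-18 14-14 31-24 22-22 6-12 0-20 6-13 32-33 56-42 42-25 34-11 31-2z"/><path d="M591 229l-30 1-34 11-42 25-56 42-32 33-6 13 0 20-6 12-22 22-31 24-18 18-6 14 0 16 4 12 22 56 21 36 1 8 236-1z"/><path d="M138 368l-25 0-57 12-40 4 0 207 338 1 0-10-20-27-20-21-9-6-14-5-24 0-15 3-12-2-13-6-11-11-6-16 1-14 7-18 23-39-67-36z"/>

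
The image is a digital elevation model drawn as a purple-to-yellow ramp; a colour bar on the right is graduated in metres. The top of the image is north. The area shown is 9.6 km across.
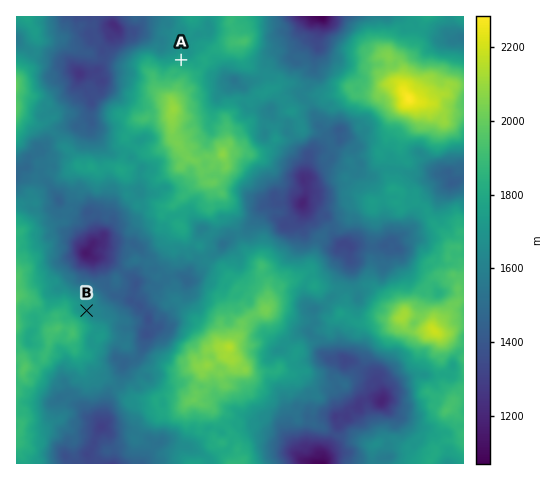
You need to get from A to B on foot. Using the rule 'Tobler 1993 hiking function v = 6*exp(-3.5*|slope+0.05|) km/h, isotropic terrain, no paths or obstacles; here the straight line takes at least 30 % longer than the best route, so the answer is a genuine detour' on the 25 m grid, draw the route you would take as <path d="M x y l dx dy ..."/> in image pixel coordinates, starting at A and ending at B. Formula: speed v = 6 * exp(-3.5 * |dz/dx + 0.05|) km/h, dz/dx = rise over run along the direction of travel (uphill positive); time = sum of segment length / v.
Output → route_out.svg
<path d="M181 60l-2 0-14 7-3 0-7-4-2 0-5-2-3 1-4 2-1 3 0 11-3 7 0 4-3 5 0 5-2 5-5 5-1 2-3 4-1 2 0 10-4 7 0 10 4 6 0 3-3 5-2 2-7 4-1 1-1 2 0 5-4 7-8 8-2 1-7 0-3 1-11 12-9 16-3 4-5 8 0 3 1 3 0 7-1 2 0 13-2 5 0 1 2 4 5 5 6 12 6 6 4 2 5 5 3 7 0 4 2 3"/>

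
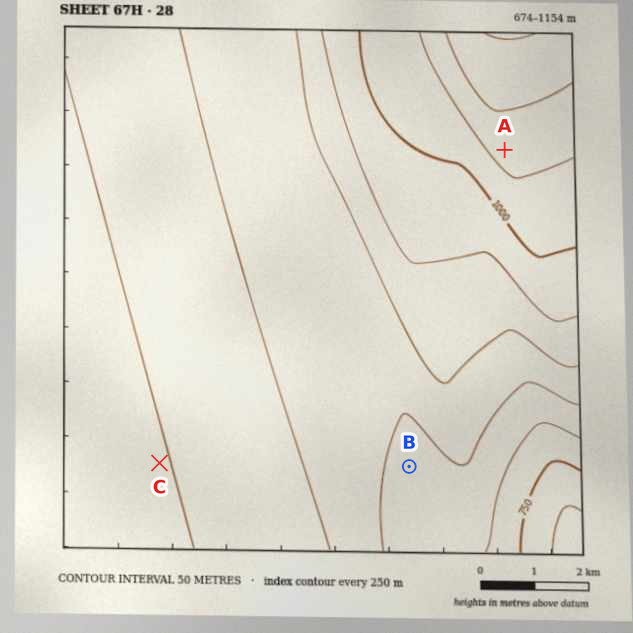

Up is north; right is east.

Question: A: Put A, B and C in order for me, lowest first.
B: C B A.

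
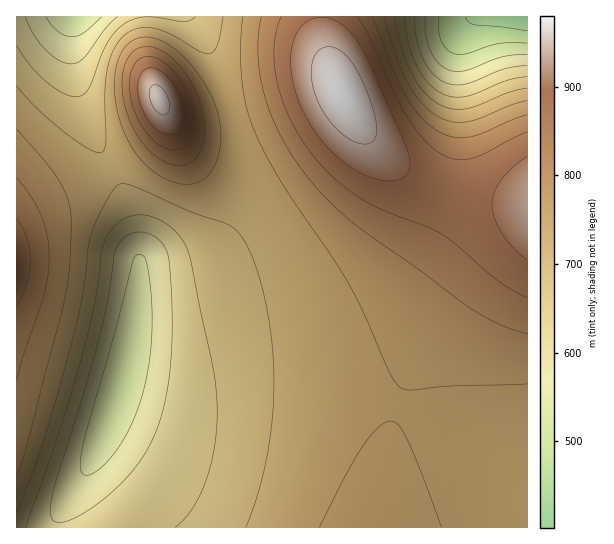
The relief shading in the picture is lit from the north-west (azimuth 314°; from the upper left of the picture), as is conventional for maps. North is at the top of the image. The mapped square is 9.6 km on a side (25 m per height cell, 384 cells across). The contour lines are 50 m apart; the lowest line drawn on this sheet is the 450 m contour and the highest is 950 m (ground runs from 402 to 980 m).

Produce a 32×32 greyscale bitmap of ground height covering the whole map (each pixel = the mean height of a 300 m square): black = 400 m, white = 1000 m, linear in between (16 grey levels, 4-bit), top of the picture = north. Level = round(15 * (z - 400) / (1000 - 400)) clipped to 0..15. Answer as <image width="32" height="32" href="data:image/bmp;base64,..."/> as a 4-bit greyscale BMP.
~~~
<image width="32" height="32" href="data:image/bmp;base64,Qk12AgAAAAAAAHYAAAAoAAAAIAAAACAAAAABAAQAAAAAAAACAAATCwAAEwsAABAAAAAAAAAAAAAAABEREQAiIiIAMzMzAERERABVVVUAZmZmAHd3dwCIiIgAmZmZAKqqqgC7u7sAzMzMAN3d3QDu7u4A////AHZVVmZmZnd4iJmZmZmZmIh2VFVmZmZ3eIiZmZmZmZiIhlRFVWZmd3iIiZmZmZmIiIdURFVWZmd4iImZmZmZiIiXZERFVmZnd4iJmZmZmYiImGVDRFVmZ3eIiJmZmZmIiJh1QzRVZmd3iIiZmZmZmIiZdkM0RWZnd4iImZmZmZmIqYZTM0VmZ3eIiJmZmZmZmamHVDNFZmd3iIiZmZmZmZmph2QzRWZnd4iImZmZmZmZqZdkM0VmZ3eIiJmZmZmZqqqYZUNFZmd3iIiZmZmZqqq6mHVDRWZ3d4iImZmZqqqruph1Q0Vmd3eIiJmZmqqru8qYdkRFZnd4iImZmaqqu7zLqXZERWd3eIiJmZqqq7vMy6mGVEVnd3iIiZmqq7u8zbqph2VWd3eIiJmaq7u8zN26mYd2Z3eIiImZqru8zMzdqpmId3iIiIiJmrvMzMzM3amYiIiImYiImau8zMzMzN2pmIiImqmYiJq7zd3czMzNmYiIiau6mImavN3dzLu7zJiHd4q8ypiZq83u7cuqqruId3eb3cqYmaze7u26mZmqh3d3nO7KmJq83u7cqXd4iXdmZ6ztuYiave7u25dlZnd2ZWec3KmIms3u7sqGREVWZVVXm7qYiJrN7u25dTMzRGVERnmYd3iazd3cuWQyIiJUQzVnd2d4mrzdy6hkIhER"/>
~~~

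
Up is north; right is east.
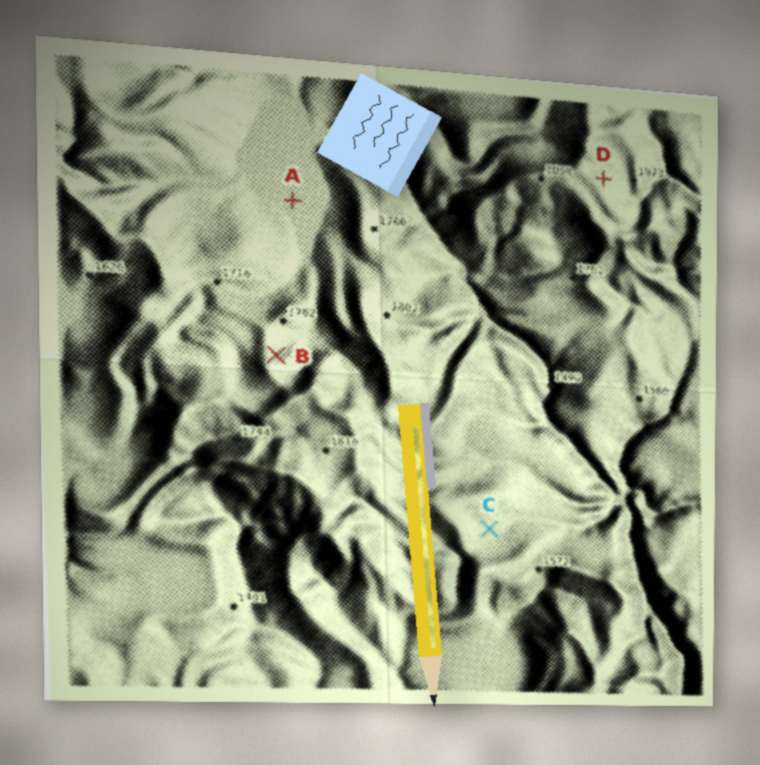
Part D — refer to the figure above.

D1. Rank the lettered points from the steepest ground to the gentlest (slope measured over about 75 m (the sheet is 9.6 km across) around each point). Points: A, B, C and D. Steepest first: B D C A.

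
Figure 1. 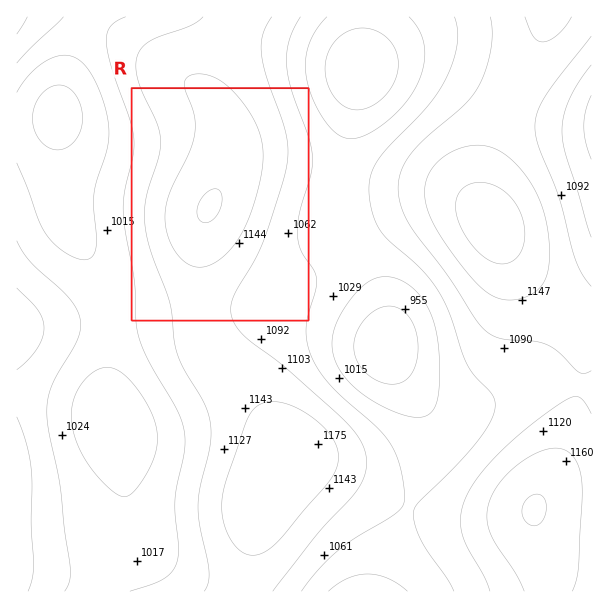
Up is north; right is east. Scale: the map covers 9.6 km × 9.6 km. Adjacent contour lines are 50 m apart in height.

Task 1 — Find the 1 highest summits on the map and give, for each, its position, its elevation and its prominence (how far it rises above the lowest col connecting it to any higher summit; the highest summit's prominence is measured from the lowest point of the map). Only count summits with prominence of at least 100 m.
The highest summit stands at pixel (492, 224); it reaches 1229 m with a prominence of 321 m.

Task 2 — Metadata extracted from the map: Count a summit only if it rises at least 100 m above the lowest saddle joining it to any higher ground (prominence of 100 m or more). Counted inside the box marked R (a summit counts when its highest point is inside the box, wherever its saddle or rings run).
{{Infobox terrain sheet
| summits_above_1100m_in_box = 1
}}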